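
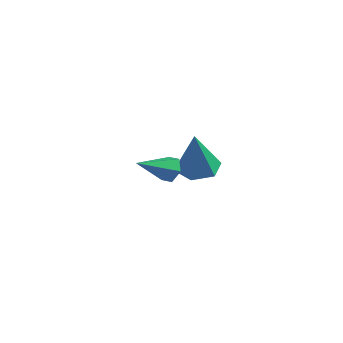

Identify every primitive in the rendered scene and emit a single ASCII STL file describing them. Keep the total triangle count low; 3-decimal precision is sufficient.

solid 
facet normal -0.280 0.332 -0.901
outer loop
vertex -2.244 1.333 -1.691
vertex -3.012 1.28 -1.472
vertex -2.606 1.959 -1.348
endloop
endfacet
facet normal 0.891 0.379 0.248
outer loop
vertex -2.244 1.333 -1.691
vertex -2.606 1.959 -1.348
vertex -2.488 0.66 0.212
endloop
endfacet
facet normal -0.280 0.332 -0.901
outer loop
vertex -2.606 1.959 -1.348
vertex -3.012 1.28 -1.472
vertex -3.374 1.906 -1.129
endloop
endfacet
facet normal 0.126 0.767 0.629
outer loop
vertex -2.606 1.959 -1.348
vertex -3.374 1.906 -1.129
vertex -2.488 0.66 0.212
endloop
endfacet
facet normal -0.279 0.332 -0.901
outer loop
vertex -3.374 1.906 -1.129
vertex -3.012 1.28 -1.472
vertex -3.779 1.227 -1.254
endloop
endfacet
facet normal -0.668 0.271 0.693
outer loop
vertex -3.374 1.906 -1.129
vertex -3.779 1.227 -1.254
vertex -2.488 0.66 0.212
endloop
endfacet
facet normal -0.279 0.332 -0.901
outer loop
vertex -3.779 1.227 -1.254
vertex -3.012 1.28 -1.472
vertex -3.417 0.602 -1.596
endloop
endfacet
facet normal -0.697 -0.610 0.378
outer loop
vertex -3.779 1.227 -1.254
vertex -3.417 0.602 -1.596
vertex -2.488 0.66 0.212
endloop
endfacet
facet normal -0.280 0.332 -0.901
outer loop
vertex -3.417 0.602 -1.596
vertex -3.012 1.28 -1.472
vertex -2.649 0.655 -1.815
endloop
endfacet
facet normal 0.068 -0.998 -0.003
outer loop
vertex -3.417 0.602 -1.596
vertex -2.649 0.655 -1.815
vertex -2.488 0.66 0.212
endloop
endfacet
facet normal -0.280 0.332 -0.901
outer loop
vertex -2.649 0.655 -1.815
vertex -3.012 1.28 -1.472
vertex -2.244 1.333 -1.691
endloop
endfacet
facet normal 0.862 -0.503 -0.067
outer loop
vertex -2.649 0.655 -1.815
vertex -2.244 1.333 -1.691
vertex -2.488 0.66 0.212
endloop
endfacet
facet normal 0.145 0.911 -0.387
outer loop
vertex -0.187 -2.005 0.501
vertex -0.404 -2.169 0.034
vertex -0.718 -1.956 0.418
endloop
endfacet
facet normal -0.147 0.077 0.986
outer loop
vertex -0.187 -2.005 0.501
vertex -0.718 -1.956 0.418
vertex -0.596 -3.371 0.546
endloop
endfacet
facet normal 0.145 0.911 -0.386
outer loop
vertex -0.718 -1.956 0.418
vertex -0.404 -2.169 0.034
vertex -0.935 -2.119 -0.048
endloop
endfacet
facet normal -0.901 -0.038 0.433
outer loop
vertex -0.718 -1.956 0.418
vertex -0.935 -2.119 -0.048
vertex -0.596 -3.371 0.546
endloop
endfacet
facet normal 0.146 0.910 -0.388
outer loop
vertex -0.935 -2.119 -0.048
vertex -0.404 -2.169 0.034
vertex -0.621 -2.333 -0.432
endloop
endfacet
facet normal -0.803 -0.419 -0.424
outer loop
vertex -0.935 -2.119 -0.048
vertex -0.621 -2.333 -0.432
vertex -0.596 -3.371 0.546
endloop
endfacet
facet normal 0.145 0.910 -0.388
outer loop
vertex -0.621 -2.333 -0.432
vertex -0.404 -2.169 0.034
vertex -0.09 -2.382 -0.349
endloop
endfacet
facet normal 0.051 -0.684 -0.728
outer loop
vertex -0.621 -2.333 -0.432
vertex -0.09 -2.382 -0.349
vertex -0.596 -3.371 0.546
endloop
endfacet
facet normal 0.146 0.911 -0.387
outer loop
vertex -0.09 -2.382 -0.349
vertex -0.404 -2.169 0.034
vertex 0.127 -2.219 0.117
endloop
endfacet
facet normal 0.803 -0.569 -0.175
outer loop
vertex -0.09 -2.382 -0.349
vertex 0.127 -2.219 0.117
vertex -0.596 -3.371 0.546
endloop
endfacet
facet normal 0.146 0.910 -0.388
outer loop
vertex 0.127 -2.219 0.117
vertex -0.404 -2.169 0.034
vertex -0.187 -2.005 0.501
endloop
endfacet
facet normal 0.706 -0.189 0.683
outer loop
vertex 0.127 -2.219 0.117
vertex -0.187 -2.005 0.501
vertex -0.596 -3.371 0.546
endloop
endfacet

endsolid


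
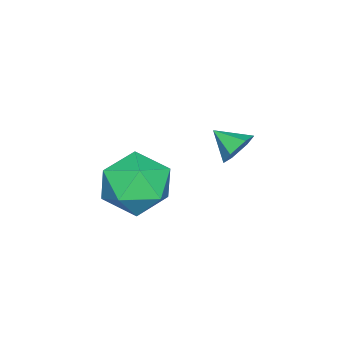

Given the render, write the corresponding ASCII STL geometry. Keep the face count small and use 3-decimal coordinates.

solid 
facet normal 0.093 0.875 -0.474
outer loop
vertex -1.676 0.595 -0.102
vertex -2.144 0.848 0.273
vertex -1.522 0.883 0.46
endloop
endfacet
facet normal 0.797 -0.597 0.088
outer loop
vertex -1.676 0.595 -0.102
vertex -1.522 0.883 0.46
vertex -2.236 -0.028 0.747
endloop
endfacet
facet normal 0.093 0.875 -0.474
outer loop
vertex -1.522 0.883 0.46
vertex -2.144 0.848 0.273
vertex -1.99 1.136 0.835
endloop
endfacet
facet normal 0.555 -0.179 0.813
outer loop
vertex -1.522 0.883 0.46
vertex -1.99 1.136 0.835
vertex -2.236 -0.028 0.747
endloop
endfacet
facet normal 0.093 0.876 -0.474
outer loop
vertex -1.99 1.136 0.835
vertex -2.144 0.848 0.273
vertex -2.611 1.1 0.647
endloop
endfacet
facet normal -0.289 -0.011 0.957
outer loop
vertex -1.99 1.136 0.835
vertex -2.611 1.1 0.647
vertex -2.236 -0.028 0.747
endloop
endfacet
facet normal 0.093 0.876 -0.474
outer loop
vertex -2.611 1.1 0.647
vertex -2.144 0.848 0.273
vertex -2.765 0.812 0.085
endloop
endfacet
facet normal -0.888 -0.262 0.378
outer loop
vertex -2.611 1.1 0.647
vertex -2.765 0.812 0.085
vertex -2.236 -0.028 0.747
endloop
endfacet
facet normal 0.093 0.876 -0.474
outer loop
vertex -2.765 0.812 0.085
vertex -2.144 0.848 0.273
vertex -2.297 0.56 -0.289
endloop
endfacet
facet normal -0.645 -0.680 -0.348
outer loop
vertex -2.765 0.812 0.085
vertex -2.297 0.56 -0.289
vertex -2.236 -0.028 0.747
endloop
endfacet
facet normal 0.093 0.876 -0.474
outer loop
vertex -2.297 0.56 -0.289
vertex -2.144 0.848 0.273
vertex -1.676 0.595 -0.102
endloop
endfacet
facet normal 0.196 -0.848 -0.493
outer loop
vertex -2.297 0.56 -0.289
vertex -1.676 0.595 -0.102
vertex -2.236 -0.028 0.747
endloop
endfacet
facet normal -0.254 0.966 -0.041
outer loop
vertex -3.003 -1.918 -3.398
vertex -3.083 -1.885 -2.14
vertex -1.988 -1.622 -2.71
endloop
endfacet
facet normal 0.169 0.790 -0.589
outer loop
vertex -3.003 -1.918 -3.398
vertex -1.988 -1.622 -2.71
vertex -1.874 -2.389 -3.706
endloop
endfacet
facet normal -0.149 0.266 -0.952
outer loop
vertex -3.003 -1.918 -3.398
vertex -1.874 -2.389 -3.706
vertex -2.898 -3.125 -3.751
endloop
endfacet
facet normal -0.768 0.118 -0.630
outer loop
vertex -3.003 -1.918 -3.398
vertex -2.898 -3.125 -3.751
vertex -3.645 -2.813 -2.783
endloop
endfacet
facet normal -0.832 0.551 -0.067
outer loop
vertex -3.003 -1.918 -3.398
vertex -3.645 -2.813 -2.783
vertex -3.083 -1.885 -2.14
endloop
endfacet
facet normal 0.781 0.535 -0.323
outer loop
vertex -1.874 -2.389 -3.706
vertex -1.988 -1.622 -2.71
vertex -1.255 -2.647 -2.637
endloop
endfacet
facet normal 0.096 0.821 0.563
outer loop
vertex -1.988 -1.622 -2.71
vertex -3.083 -1.885 -2.14
vertex -2.002 -2.335 -1.669
endloop
endfacet
facet normal -0.840 0.147 0.522
outer loop
vertex -3.083 -1.885 -2.14
vertex -3.645 -2.813 -2.783
vertex -3.026 -3.071 -1.714
endloop
endfacet
facet normal -0.736 -0.554 -0.389
outer loop
vertex -3.645 -2.813 -2.783
vertex -2.898 -3.125 -3.751
vertex -2.912 -3.838 -2.71
endloop
endfacet
facet normal 0.266 -0.315 -0.911
outer loop
vertex -2.898 -3.125 -3.751
vertex -1.874 -2.389 -3.706
vertex -1.817 -3.575 -3.28
endloop
endfacet
facet normal 0.768 -0.118 0.630
outer loop
vertex -1.897 -3.542 -2.022
vertex -1.255 -2.647 -2.637
vertex -2.002 -2.335 -1.669
endloop
endfacet
facet normal 0.149 -0.266 0.952
outer loop
vertex -1.897 -3.542 -2.022
vertex -2.002 -2.335 -1.669
vertex -3.026 -3.071 -1.714
endloop
endfacet
facet normal -0.169 -0.790 0.589
outer loop
vertex -1.897 -3.542 -2.022
vertex -3.026 -3.071 -1.714
vertex -2.912 -3.838 -2.71
endloop
endfacet
facet normal 0.254 -0.966 0.041
outer loop
vertex -1.897 -3.542 -2.022
vertex -2.912 -3.838 -2.71
vertex -1.817 -3.575 -3.28
endloop
endfacet
facet normal 0.832 -0.551 0.067
outer loop
vertex -1.897 -3.542 -2.022
vertex -1.817 -3.575 -3.28
vertex -1.255 -2.647 -2.637
endloop
endfacet
facet normal 0.736 0.554 0.389
outer loop
vertex -2.002 -2.335 -1.669
vertex -1.255 -2.647 -2.637
vertex -1.988 -1.622 -2.71
endloop
endfacet
facet normal -0.266 0.315 0.911
outer loop
vertex -3.026 -3.071 -1.714
vertex -2.002 -2.335 -1.669
vertex -3.083 -1.885 -2.14
endloop
endfacet
facet normal -0.781 -0.535 0.323
outer loop
vertex -2.912 -3.838 -2.71
vertex -3.026 -3.071 -1.714
vertex -3.645 -2.813 -2.783
endloop
endfacet
facet normal -0.096 -0.821 -0.563
outer loop
vertex -1.817 -3.575 -3.28
vertex -2.912 -3.838 -2.71
vertex -2.898 -3.125 -3.751
endloop
endfacet
facet normal 0.840 -0.147 -0.522
outer loop
vertex -1.255 -2.647 -2.637
vertex -1.817 -3.575 -3.28
vertex -1.874 -2.389 -3.706
endloop
endfacet

endsolid


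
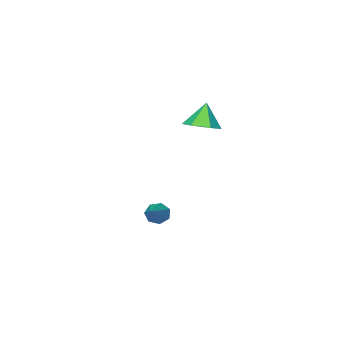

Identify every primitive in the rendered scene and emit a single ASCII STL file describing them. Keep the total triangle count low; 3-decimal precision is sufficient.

solid 
facet normal 0.332 0.155 -0.930
outer loop
vertex 1.705 -0.254 2.505
vertex 1.134 0.34 2.4
vertex 1.884 0.533 2.7
endloop
endfacet
facet normal 0.640 -0.319 0.699
outer loop
vertex 1.705 -0.254 2.505
vertex 1.884 0.533 2.7
vertex 0.706 0.14 3.6
endloop
endfacet
facet normal 0.333 0.154 -0.930
outer loop
vertex 1.884 0.533 2.7
vertex 1.134 0.34 2.4
vertex 1.313 1.127 2.594
endloop
endfacet
facet normal 0.402 0.521 0.753
outer loop
vertex 1.884 0.533 2.7
vertex 1.313 1.127 2.594
vertex 0.706 0.14 3.6
endloop
endfacet
facet normal 0.332 0.154 -0.931
outer loop
vertex 1.313 1.127 2.594
vertex 1.134 0.34 2.4
vertex 0.564 0.933 2.295
endloop
endfacet
facet normal -0.400 0.763 0.507
outer loop
vertex 1.313 1.127 2.594
vertex 0.564 0.933 2.295
vertex 0.706 0.14 3.6
endloop
endfacet
facet normal 0.333 0.155 -0.930
outer loop
vertex 0.564 0.933 2.295
vertex 1.134 0.34 2.4
vertex 0.385 0.146 2.1
endloop
endfacet
facet normal -0.964 0.168 0.207
outer loop
vertex 0.564 0.933 2.295
vertex 0.385 0.146 2.1
vertex 0.706 0.14 3.6
endloop
endfacet
facet normal 0.333 0.155 -0.930
outer loop
vertex 0.385 0.146 2.1
vertex 1.134 0.34 2.4
vertex 0.955 -0.447 2.205
endloop
endfacet
facet normal -0.726 -0.671 0.153
outer loop
vertex 0.385 0.146 2.1
vertex 0.955 -0.447 2.205
vertex 0.706 0.14 3.6
endloop
endfacet
facet normal 0.332 0.155 -0.930
outer loop
vertex 0.955 -0.447 2.205
vertex 1.134 0.34 2.4
vertex 1.705 -0.254 2.505
endloop
endfacet
facet normal 0.076 -0.914 0.398
outer loop
vertex 0.955 -0.447 2.205
vertex 1.705 -0.254 2.505
vertex 0.706 0.14 3.6
endloop
endfacet
facet normal -0.670 -0.579 -0.464
outer loop
vertex 2.704 -1.277 -3.332
vertex 2.312 -1.151 -2.923
vertex 2.417 -0.873 -3.421
endloop
endfacet
facet normal 0.624 0.283 -0.729
outer loop
vertex 2.704 -1.277 -3.332
vertex 2.417 -0.873 -3.421
vertex 3.708 0.051 -1.957
endloop
endfacet
facet normal -0.671 -0.578 -0.464
outer loop
vertex 2.417 -0.873 -3.421
vertex 2.312 -1.151 -2.923
vertex 2.052 -0.679 -3.135
endloop
endfacet
facet normal 0.018 0.838 -0.545
outer loop
vertex 2.417 -0.873 -3.421
vertex 2.052 -0.679 -3.135
vertex 3.708 0.051 -1.957
endloop
endfacet
facet normal -0.671 -0.578 -0.464
outer loop
vertex 2.052 -0.679 -3.135
vertex 2.312 -1.151 -2.923
vertex 1.882 -0.84 -2.689
endloop
endfacet
facet normal -0.477 0.869 0.132
outer loop
vertex 2.052 -0.679 -3.135
vertex 1.882 -0.84 -2.689
vertex 3.708 0.051 -1.957
endloop
endfacet
facet normal -0.671 -0.578 -0.464
outer loop
vertex 1.882 -0.84 -2.689
vertex 2.312 -1.151 -2.923
vertex 2.037 -1.236 -2.42
endloop
endfacet
facet normal -0.491 0.350 0.798
outer loop
vertex 1.882 -0.84 -2.689
vertex 2.037 -1.236 -2.42
vertex 3.708 0.051 -1.957
endloop
endfacet
facet normal -0.670 -0.579 -0.464
outer loop
vertex 2.037 -1.236 -2.42
vertex 2.312 -1.151 -2.923
vertex 2.399 -1.568 -2.529
endloop
endfacet
facet normal -0.012 -0.324 0.946
outer loop
vertex 2.037 -1.236 -2.42
vertex 2.399 -1.568 -2.529
vertex 3.708 0.051 -1.957
endloop
endfacet
facet normal -0.671 -0.578 -0.464
outer loop
vertex 2.399 -1.568 -2.529
vertex 2.312 -1.151 -2.923
vertex 2.696 -1.586 -2.936
endloop
endfacet
facet normal 0.600 -0.650 0.467
outer loop
vertex 2.399 -1.568 -2.529
vertex 2.696 -1.586 -2.936
vertex 3.708 0.051 -1.957
endloop
endfacet
facet normal -0.671 -0.578 -0.465
outer loop
vertex 2.696 -1.586 -2.936
vertex 2.312 -1.151 -2.923
vertex 2.704 -1.277 -3.332
endloop
endfacet
facet normal 0.883 -0.379 -0.278
outer loop
vertex 2.696 -1.586 -2.936
vertex 2.704 -1.277 -3.332
vertex 3.708 0.051 -1.957
endloop
endfacet

endsolid


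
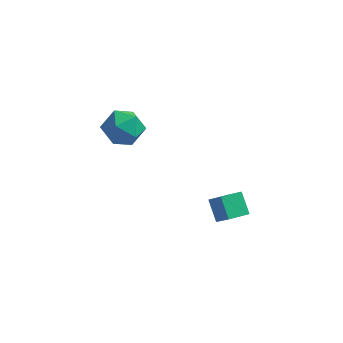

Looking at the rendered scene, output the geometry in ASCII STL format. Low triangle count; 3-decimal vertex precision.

solid 
facet normal -0.450 -0.869 0.205
outer loop
vertex -3.244 -0.31 0.275
vertex -2.342 -0.905 -0.268
vertex -2.279 -0.659 0.914
endloop
endfacet
facet normal -0.602 -0.381 0.702
outer loop
vertex -3.244 -0.31 0.275
vertex -2.279 -0.659 0.914
vertex -2.76 0.436 1.095
endloop
endfacet
facet normal -0.909 0.176 0.377
outer loop
vertex -3.244 -0.31 0.275
vertex -2.76 0.436 1.095
vertex -3.12 0.867 0.024
endloop
endfacet
facet normal -0.947 0.031 -0.321
outer loop
vertex -3.244 -0.31 0.275
vertex -3.12 0.867 0.024
vertex -2.862 0.038 -0.818
endloop
endfacet
facet normal -0.663 -0.615 -0.427
outer loop
vertex -3.244 -0.31 0.275
vertex -2.862 0.038 -0.818
vertex -2.342 -0.905 -0.268
endloop
endfacet
facet normal 0.013 -0.158 0.987
outer loop
vertex -2.76 0.436 1.095
vertex -2.279 -0.659 0.914
vertex -1.558 0.302 1.058
endloop
endfacet
facet normal 0.259 -0.948 0.184
outer loop
vertex -2.279 -0.659 0.914
vertex -2.342 -0.905 -0.268
vertex -1.3 -0.527 0.216
endloop
endfacet
facet normal -0.086 -0.537 -0.839
outer loop
vertex -2.342 -0.905 -0.268
vertex -2.862 0.038 -0.818
vertex -1.66 -0.096 -0.855
endloop
endfacet
facet normal -0.544 0.508 -0.667
outer loop
vertex -2.862 0.038 -0.818
vertex -3.12 0.867 0.024
vertex -2.141 0.999 -0.674
endloop
endfacet
facet normal -0.484 0.743 0.462
outer loop
vertex -3.12 0.867 0.024
vertex -2.76 0.436 1.095
vertex -2.078 1.245 0.508
endloop
endfacet
facet normal 0.947 -0.031 0.321
outer loop
vertex -1.176 0.65 -0.035
vertex -1.558 0.302 1.058
vertex -1.3 -0.527 0.216
endloop
endfacet
facet normal 0.909 -0.176 -0.377
outer loop
vertex -1.176 0.65 -0.035
vertex -1.3 -0.527 0.216
vertex -1.66 -0.096 -0.855
endloop
endfacet
facet normal 0.602 0.381 -0.702
outer loop
vertex -1.176 0.65 -0.035
vertex -1.66 -0.096 -0.855
vertex -2.141 0.999 -0.674
endloop
endfacet
facet normal 0.450 0.869 -0.205
outer loop
vertex -1.176 0.65 -0.035
vertex -2.141 0.999 -0.674
vertex -2.078 1.245 0.508
endloop
endfacet
facet normal 0.663 0.615 0.427
outer loop
vertex -1.176 0.65 -0.035
vertex -2.078 1.245 0.508
vertex -1.558 0.302 1.058
endloop
endfacet
facet normal 0.544 -0.508 0.667
outer loop
vertex -1.3 -0.527 0.216
vertex -1.558 0.302 1.058
vertex -2.279 -0.659 0.914
endloop
endfacet
facet normal 0.484 -0.743 -0.462
outer loop
vertex -1.66 -0.096 -0.855
vertex -1.3 -0.527 0.216
vertex -2.342 -0.905 -0.268
endloop
endfacet
facet normal -0.013 0.158 -0.987
outer loop
vertex -2.141 0.999 -0.674
vertex -1.66 -0.096 -0.855
vertex -2.862 0.038 -0.818
endloop
endfacet
facet normal -0.259 0.948 -0.184
outer loop
vertex -2.078 1.245 0.508
vertex -2.141 0.999 -0.674
vertex -3.12 0.867 0.024
endloop
endfacet
facet normal 0.086 0.537 0.839
outer loop
vertex -1.558 0.302 1.058
vertex -2.078 1.245 0.508
vertex -2.76 0.436 1.095
endloop
endfacet
facet normal -0.481 0.537 0.693
outer loop
vertex 3.56 -1.966 -1.732
vertex 4.32 -1.066 -1.902
vertex 2.785 -1.484 -2.644
endloop
endfacet
facet normal -0.639 -0.756 0.143
outer loop
vertex 3.42 -2.194 -3.558
vertex 3.56 -1.966 -1.732
vertex 2.785 -1.484 -2.644
endloop
endfacet
facet normal -0.481 0.537 0.693
outer loop
vertex 2.785 -1.484 -2.644
vertex 4.32 -1.066 -1.902
vertex 3.545 -0.584 -2.814
endloop
endfacet
facet normal -0.600 0.373 -0.707
outer loop
vertex 3.545 -0.584 -2.814
vertex 3.42 -2.194 -3.558
vertex 2.785 -1.484 -2.644
endloop
endfacet
facet normal 0.600 -0.373 0.707
outer loop
vertex 3.56 -1.966 -1.732
vertex 4.955 -1.776 -2.816
vertex 4.32 -1.066 -1.902
endloop
endfacet
facet normal -0.639 -0.756 0.143
outer loop
vertex 4.195 -2.676 -2.646
vertex 3.56 -1.966 -1.732
vertex 3.42 -2.194 -3.558
endloop
endfacet
facet normal 0.600 -0.373 0.707
outer loop
vertex 4.195 -2.676 -2.646
vertex 4.955 -1.776 -2.816
vertex 3.56 -1.966 -1.732
endloop
endfacet
facet normal 0.639 0.756 -0.143
outer loop
vertex 4.32 -1.066 -1.902
vertex 4.955 -1.776 -2.816
vertex 3.545 -0.584 -2.814
endloop
endfacet
facet normal -0.600 0.373 -0.707
outer loop
vertex 4.18 -1.294 -3.728
vertex 3.42 -2.194 -3.558
vertex 3.545 -0.584 -2.814
endloop
endfacet
facet normal 0.639 0.756 -0.143
outer loop
vertex 3.545 -0.584 -2.814
vertex 4.955 -1.776 -2.816
vertex 4.18 -1.294 -3.728
endloop
endfacet
facet normal 0.481 -0.537 -0.693
outer loop
vertex 4.18 -1.294 -3.728
vertex 4.195 -2.676 -2.646
vertex 3.42 -2.194 -3.558
endloop
endfacet
facet normal 0.481 -0.537 -0.693
outer loop
vertex 4.955 -1.776 -2.816
vertex 4.195 -2.676 -2.646
vertex 4.18 -1.294 -3.728
endloop
endfacet

endsolid


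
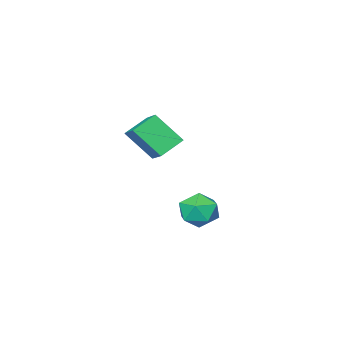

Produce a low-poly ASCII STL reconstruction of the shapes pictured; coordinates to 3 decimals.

solid 
facet normal -0.844 0.512 0.160
outer loop
vertex 0.667 3.472 -1.87
vertex 0.415 2.819 -1.113
vertex 0.967 3.664 -0.903
endloop
endfacet
facet normal -0.329 0.941 -0.085
outer loop
vertex 0.667 3.472 -1.87
vertex 0.967 3.664 -0.903
vertex 1.618 3.821 -1.685
endloop
endfacet
facet normal -0.113 0.688 -0.717
outer loop
vertex 0.667 3.472 -1.87
vertex 1.618 3.821 -1.685
vertex 1.469 3.074 -2.379
endloop
endfacet
facet normal -0.496 0.103 -0.862
outer loop
vertex 0.667 3.472 -1.87
vertex 1.469 3.074 -2.379
vertex 0.725 2.455 -2.025
endloop
endfacet
facet normal -0.947 -0.005 -0.320
outer loop
vertex 0.667 3.472 -1.87
vertex 0.725 2.455 -2.025
vertex 0.415 2.819 -1.113
endloop
endfacet
facet normal 0.222 0.903 0.367
outer loop
vertex 1.618 3.821 -1.685
vertex 0.967 3.664 -0.903
vertex 1.955 3.385 -0.815
endloop
endfacet
facet normal -0.611 0.210 0.763
outer loop
vertex 0.967 3.664 -0.903
vertex 0.415 2.819 -1.113
vertex 1.211 2.766 -0.461
endloop
endfacet
facet normal -0.778 -0.628 -0.014
outer loop
vertex 0.415 2.819 -1.113
vertex 0.725 2.455 -2.025
vertex 1.062 2.019 -1.155
endloop
endfacet
facet normal -0.048 -0.452 -0.891
outer loop
vertex 0.725 2.455 -2.025
vertex 1.469 3.074 -2.379
vertex 1.713 2.176 -1.937
endloop
endfacet
facet normal 0.570 0.495 -0.656
outer loop
vertex 1.469 3.074 -2.379
vertex 1.618 3.821 -1.685
vertex 2.265 3.021 -1.727
endloop
endfacet
facet normal 0.496 -0.103 0.862
outer loop
vertex 2.013 2.368 -0.97
vertex 1.955 3.385 -0.815
vertex 1.211 2.766 -0.461
endloop
endfacet
facet normal 0.113 -0.688 0.717
outer loop
vertex 2.013 2.368 -0.97
vertex 1.211 2.766 -0.461
vertex 1.062 2.019 -1.155
endloop
endfacet
facet normal 0.329 -0.941 0.085
outer loop
vertex 2.013 2.368 -0.97
vertex 1.062 2.019 -1.155
vertex 1.713 2.176 -1.937
endloop
endfacet
facet normal 0.844 -0.512 -0.160
outer loop
vertex 2.013 2.368 -0.97
vertex 1.713 2.176 -1.937
vertex 2.265 3.021 -1.727
endloop
endfacet
facet normal 0.947 0.005 0.320
outer loop
vertex 2.013 2.368 -0.97
vertex 2.265 3.021 -1.727
vertex 1.955 3.385 -0.815
endloop
endfacet
facet normal 0.048 0.452 0.891
outer loop
vertex 1.211 2.766 -0.461
vertex 1.955 3.385 -0.815
vertex 0.967 3.664 -0.903
endloop
endfacet
facet normal -0.570 -0.495 0.656
outer loop
vertex 1.062 2.019 -1.155
vertex 1.211 2.766 -0.461
vertex 0.415 2.819 -1.113
endloop
endfacet
facet normal -0.222 -0.903 -0.367
outer loop
vertex 1.713 2.176 -1.937
vertex 1.062 2.019 -1.155
vertex 0.725 2.455 -2.025
endloop
endfacet
facet normal 0.611 -0.210 -0.763
outer loop
vertex 2.265 3.021 -1.727
vertex 1.713 2.176 -1.937
vertex 1.469 3.074 -2.379
endloop
endfacet
facet normal 0.778 0.628 0.014
outer loop
vertex 1.955 3.385 -0.815
vertex 2.265 3.021 -1.727
vertex 1.618 3.821 -1.685
endloop
endfacet
facet normal -0.864 0.078 0.498
outer loop
vertex -1.023 -3.562 1.584
vertex -0.496 -2.292 2.301
vertex -1.759 -2.436 0.131
endloop
endfacet
facet normal -0.341 -0.819 -0.462
outer loop
vertex -0.524 -2.548 -0.581
vertex -1.023 -3.562 1.584
vertex -1.759 -2.436 0.131
endloop
endfacet
facet normal -0.864 0.078 0.498
outer loop
vertex -1.759 -2.436 0.131
vertex -0.496 -2.292 2.301
vertex -1.232 -1.167 0.847
endloop
endfacet
facet normal -0.372 0.568 -0.734
outer loop
vertex -1.232 -1.167 0.847
vertex -0.524 -2.548 -0.581
vertex -1.759 -2.436 0.131
endloop
endfacet
facet normal 0.372 -0.569 0.734
outer loop
vertex -1.023 -3.562 1.584
vertex 0.739 -2.404 1.589
vertex -0.496 -2.292 2.301
endloop
endfacet
facet normal -0.340 -0.819 -0.462
outer loop
vertex 0.212 -3.673 0.873
vertex -1.023 -3.562 1.584
vertex -0.524 -2.548 -0.581
endloop
endfacet
facet normal 0.372 -0.568 0.734
outer loop
vertex 0.212 -3.673 0.873
vertex 0.739 -2.404 1.589
vertex -1.023 -3.562 1.584
endloop
endfacet
facet normal 0.340 0.819 0.462
outer loop
vertex -0.496 -2.292 2.301
vertex 0.739 -2.404 1.589
vertex -1.232 -1.167 0.847
endloop
endfacet
facet normal -0.371 0.569 -0.734
outer loop
vertex 0.003 -1.278 0.136
vertex -0.524 -2.548 -0.581
vertex -1.232 -1.167 0.847
endloop
endfacet
facet normal 0.340 0.819 0.462
outer loop
vertex -1.232 -1.167 0.847
vertex 0.739 -2.404 1.589
vertex 0.003 -1.278 0.136
endloop
endfacet
facet normal 0.864 -0.078 -0.497
outer loop
vertex 0.003 -1.278 0.136
vertex 0.212 -3.673 0.873
vertex -0.524 -2.548 -0.581
endloop
endfacet
facet normal 0.864 -0.078 -0.498
outer loop
vertex 0.739 -2.404 1.589
vertex 0.212 -3.673 0.873
vertex 0.003 -1.278 0.136
endloop
endfacet

endsolid


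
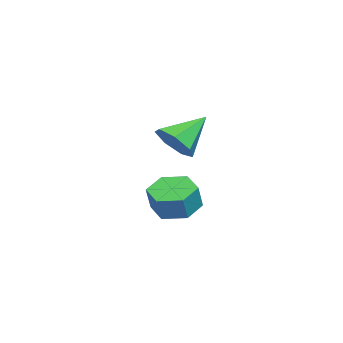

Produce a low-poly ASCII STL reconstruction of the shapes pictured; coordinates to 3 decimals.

solid 
facet normal 0.621 -0.516 -0.590
outer loop
vertex -0.554 2.782 -1.21
vertex -1.27 2.541 -1.753
vertex -0.715 3.285 -1.82
endloop
endfacet
facet normal 0.413 0.753 0.512
outer loop
vertex -0.554 2.782 -1.21
vertex -0.715 3.285 -1.82
vertex -2.35 3.439 -0.727
endloop
endfacet
facet normal 0.621 -0.516 -0.590
outer loop
vertex -0.715 3.285 -1.82
vertex -1.27 2.541 -1.753
vertex -1.294 3.228 -2.379
endloop
endfacet
facet normal 0.015 0.993 -0.117
outer loop
vertex -0.715 3.285 -1.82
vertex -1.294 3.228 -2.379
vertex -2.35 3.439 -0.727
endloop
endfacet
facet normal 0.622 -0.515 -0.589
outer loop
vertex -1.294 3.228 -2.379
vertex -1.27 2.541 -1.753
vertex -1.854 2.654 -2.468
endloop
endfacet
facet normal -0.597 0.654 -0.465
outer loop
vertex -1.294 3.228 -2.379
vertex -1.854 2.654 -2.468
vertex -2.35 3.439 -0.727
endloop
endfacet
facet normal 0.622 -0.516 -0.589
outer loop
vertex -1.854 2.654 -2.468
vertex -1.27 2.541 -1.753
vertex -1.974 1.995 -2.018
endloop
endfacet
facet normal -0.963 -0.009 -0.270
outer loop
vertex -1.854 2.654 -2.468
vertex -1.974 1.995 -2.018
vertex -2.35 3.439 -0.727
endloop
endfacet
facet normal 0.622 -0.515 -0.590
outer loop
vertex -1.974 1.995 -2.018
vertex -1.27 2.541 -1.753
vertex -1.564 1.747 -1.369
endloop
endfacet
facet normal -0.807 -0.496 0.320
outer loop
vertex -1.974 1.995 -2.018
vertex -1.564 1.747 -1.369
vertex -2.35 3.439 -0.727
endloop
endfacet
facet normal 0.622 -0.515 -0.590
outer loop
vertex -1.564 1.747 -1.369
vertex -1.27 2.541 -1.753
vertex -0.932 2.097 -1.009
endloop
endfacet
facet normal -0.247 -0.442 0.863
outer loop
vertex -1.564 1.747 -1.369
vertex -0.932 2.097 -1.009
vertex -2.35 3.439 -0.727
endloop
endfacet
facet normal 0.621 -0.516 -0.590
outer loop
vertex -0.932 2.097 -1.009
vertex -1.27 2.541 -1.753
vertex -0.554 2.782 -1.21
endloop
endfacet
facet normal 0.297 0.114 0.948
outer loop
vertex -0.932 2.097 -1.009
vertex -0.554 2.782 -1.21
vertex -2.35 3.439 -0.727
endloop
endfacet
facet normal -0.388 0.048 -0.920
outer loop
vertex 3.041 3.349 -3.751
vertex 2.28 3.664 -3.414
vertex 2.926 4.226 -3.657
endloop
endfacet
facet normal 0.912 0.160 -0.377
outer loop
vertex 3.041 3.349 -3.751
vertex 2.926 4.226 -3.657
vertex 3.441 3.3 -2.803
endloop
endfacet
facet normal 0.912 0.160 -0.377
outer loop
vertex 3.441 3.3 -2.803
vertex 2.926 4.226 -3.657
vertex 3.326 4.178 -2.709
endloop
endfacet
facet normal 0.388 -0.048 0.921
outer loop
vertex 3.441 3.3 -2.803
vertex 3.326 4.178 -2.709
vertex 2.68 3.616 -2.466
endloop
endfacet
facet normal -0.387 0.047 -0.921
outer loop
vertex 2.926 4.226 -3.657
vertex 2.28 3.664 -3.414
vertex 2.165 4.542 -3.321
endloop
endfacet
facet normal 0.344 0.934 -0.098
outer loop
vertex 2.926 4.226 -3.657
vertex 2.165 4.542 -3.321
vertex 3.326 4.178 -2.709
endloop
endfacet
facet normal 0.344 0.934 -0.096
outer loop
vertex 3.326 4.178 -2.709
vertex 2.165 4.542 -3.321
vertex 2.564 4.493 -2.372
endloop
endfacet
facet normal 0.388 -0.047 0.921
outer loop
vertex 3.326 4.178 -2.709
vertex 2.564 4.493 -2.372
vertex 2.68 3.616 -2.466
endloop
endfacet
facet normal -0.388 0.047 -0.920
outer loop
vertex 2.165 4.542 -3.321
vertex 2.28 3.664 -3.414
vertex 1.519 3.98 -3.077
endloop
endfacet
facet normal -0.568 0.774 0.279
outer loop
vertex 2.165 4.542 -3.321
vertex 1.519 3.98 -3.077
vertex 2.564 4.493 -2.372
endloop
endfacet
facet normal -0.569 0.774 0.280
outer loop
vertex 2.564 4.493 -2.372
vertex 1.519 3.98 -3.077
vertex 1.919 3.931 -2.129
endloop
endfacet
facet normal 0.388 -0.047 0.920
outer loop
vertex 2.564 4.493 -2.372
vertex 1.919 3.931 -2.129
vertex 2.68 3.616 -2.466
endloop
endfacet
facet normal -0.388 0.048 -0.921
outer loop
vertex 1.519 3.98 -3.077
vertex 2.28 3.664 -3.414
vertex 1.634 3.102 -3.171
endloop
endfacet
facet normal -0.912 -0.160 0.377
outer loop
vertex 1.519 3.98 -3.077
vertex 1.634 3.102 -3.171
vertex 1.919 3.931 -2.129
endloop
endfacet
facet normal -0.912 -0.160 0.377
outer loop
vertex 1.919 3.931 -2.129
vertex 1.634 3.102 -3.171
vertex 2.034 3.054 -2.223
endloop
endfacet
facet normal 0.388 -0.048 0.920
outer loop
vertex 1.919 3.931 -2.129
vertex 2.034 3.054 -2.223
vertex 2.68 3.616 -2.466
endloop
endfacet
facet normal -0.388 0.047 -0.921
outer loop
vertex 1.634 3.102 -3.171
vertex 2.28 3.664 -3.414
vertex 2.396 2.787 -3.508
endloop
endfacet
facet normal -0.343 -0.934 0.097
outer loop
vertex 1.634 3.102 -3.171
vertex 2.396 2.787 -3.508
vertex 2.034 3.054 -2.223
endloop
endfacet
facet normal -0.345 -0.934 0.097
outer loop
vertex 2.034 3.054 -2.223
vertex 2.396 2.787 -3.508
vertex 2.795 2.738 -2.559
endloop
endfacet
facet normal 0.387 -0.047 0.921
outer loop
vertex 2.034 3.054 -2.223
vertex 2.795 2.738 -2.559
vertex 2.68 3.616 -2.466
endloop
endfacet
facet normal -0.388 0.047 -0.920
outer loop
vertex 2.396 2.787 -3.508
vertex 2.28 3.664 -3.414
vertex 3.041 3.349 -3.751
endloop
endfacet
facet normal 0.569 -0.774 -0.279
outer loop
vertex 2.396 2.787 -3.508
vertex 3.041 3.349 -3.751
vertex 2.795 2.738 -2.559
endloop
endfacet
facet normal 0.568 -0.774 -0.280
outer loop
vertex 2.795 2.738 -2.559
vertex 3.041 3.349 -3.751
vertex 3.441 3.3 -2.803
endloop
endfacet
facet normal 0.388 -0.047 0.920
outer loop
vertex 2.795 2.738 -2.559
vertex 3.441 3.3 -2.803
vertex 2.68 3.616 -2.466
endloop
endfacet

endsolid


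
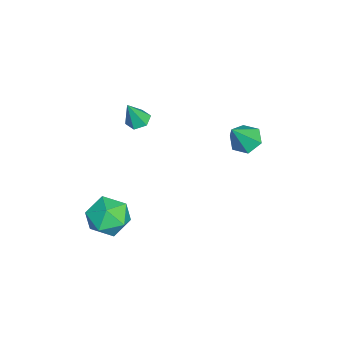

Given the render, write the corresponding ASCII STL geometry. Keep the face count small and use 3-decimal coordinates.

solid 
facet normal 0.043 0.985 0.169
outer loop
vertex 2.418 -2.794 -1.089
vertex 2.398 -2.999 0.113
vertex 3.463 -2.944 -0.478
endloop
endfacet
facet normal 0.375 0.816 -0.440
outer loop
vertex 2.418 -2.794 -1.089
vertex 3.463 -2.944 -0.478
vertex 3.315 -3.466 -1.571
endloop
endfacet
facet normal -0.098 0.491 -0.866
outer loop
vertex 2.418 -2.794 -1.089
vertex 3.315 -3.466 -1.571
vertex 2.158 -3.843 -1.654
endloop
endfacet
facet normal -0.720 0.459 -0.520
outer loop
vertex 2.418 -2.794 -1.089
vertex 2.158 -3.843 -1.654
vertex 1.591 -3.554 -0.614
endloop
endfacet
facet normal -0.634 0.764 0.120
outer loop
vertex 2.418 -2.794 -1.089
vertex 1.591 -3.554 -0.614
vertex 2.398 -2.999 0.113
endloop
endfacet
facet normal 0.892 0.349 -0.287
outer loop
vertex 3.315 -3.466 -1.571
vertex 3.463 -2.944 -0.478
vertex 3.849 -4.086 -0.666
endloop
endfacet
facet normal 0.355 0.622 0.698
outer loop
vertex 3.463 -2.944 -0.478
vertex 2.398 -2.999 0.113
vertex 3.282 -3.797 0.374
endloop
endfacet
facet normal -0.740 0.266 0.618
outer loop
vertex 2.398 -2.999 0.113
vertex 1.591 -3.554 -0.614
vertex 2.125 -4.174 0.291
endloop
endfacet
facet normal -0.880 -0.229 -0.416
outer loop
vertex 1.591 -3.554 -0.614
vertex 2.158 -3.843 -1.654
vertex 1.977 -4.696 -0.802
endloop
endfacet
facet normal 0.128 -0.178 -0.976
outer loop
vertex 2.158 -3.843 -1.654
vertex 3.315 -3.466 -1.571
vertex 3.042 -4.641 -1.393
endloop
endfacet
facet normal 0.720 -0.459 0.520
outer loop
vertex 3.022 -4.846 -0.191
vertex 3.849 -4.086 -0.666
vertex 3.282 -3.797 0.374
endloop
endfacet
facet normal 0.098 -0.491 0.866
outer loop
vertex 3.022 -4.846 -0.191
vertex 3.282 -3.797 0.374
vertex 2.125 -4.174 0.291
endloop
endfacet
facet normal -0.375 -0.816 0.440
outer loop
vertex 3.022 -4.846 -0.191
vertex 2.125 -4.174 0.291
vertex 1.977 -4.696 -0.802
endloop
endfacet
facet normal -0.043 -0.985 -0.169
outer loop
vertex 3.022 -4.846 -0.191
vertex 1.977 -4.696 -0.802
vertex 3.042 -4.641 -1.393
endloop
endfacet
facet normal 0.634 -0.764 -0.120
outer loop
vertex 3.022 -4.846 -0.191
vertex 3.042 -4.641 -1.393
vertex 3.849 -4.086 -0.666
endloop
endfacet
facet normal 0.880 0.229 0.416
outer loop
vertex 3.282 -3.797 0.374
vertex 3.849 -4.086 -0.666
vertex 3.463 -2.944 -0.478
endloop
endfacet
facet normal -0.128 0.178 0.976
outer loop
vertex 2.125 -4.174 0.291
vertex 3.282 -3.797 0.374
vertex 2.398 -2.999 0.113
endloop
endfacet
facet normal -0.892 -0.349 0.287
outer loop
vertex 1.977 -4.696 -0.802
vertex 2.125 -4.174 0.291
vertex 1.591 -3.554 -0.614
endloop
endfacet
facet normal -0.355 -0.622 -0.698
outer loop
vertex 3.042 -4.641 -1.393
vertex 1.977 -4.696 -0.802
vertex 2.158 -3.843 -1.654
endloop
endfacet
facet normal 0.740 -0.266 -0.618
outer loop
vertex 3.849 -4.086 -0.666
vertex 3.042 -4.641 -1.393
vertex 3.315 -3.466 -1.571
endloop
endfacet
facet normal -0.265 0.293 -0.919
outer loop
vertex -1.786 -2.587 2.334
vertex -2.248 -3.072 2.313
vertex -2.408 -2.467 2.552
endloop
endfacet
facet normal 0.336 0.779 0.530
outer loop
vertex -1.786 -2.587 2.334
vertex -2.408 -2.467 2.552
vertex -1.832 -3.528 3.747
endloop
endfacet
facet normal -0.267 0.292 -0.918
outer loop
vertex -2.408 -2.467 2.552
vertex -2.248 -3.072 2.313
vertex -2.87 -2.953 2.532
endloop
endfacet
facet normal -0.539 0.484 0.689
outer loop
vertex -2.408 -2.467 2.552
vertex -2.87 -2.953 2.532
vertex -1.832 -3.528 3.747
endloop
endfacet
facet normal -0.268 0.292 -0.918
outer loop
vertex -2.87 -2.953 2.532
vertex -2.248 -3.072 2.313
vertex -2.709 -3.558 2.293
endloop
endfacet
facet normal -0.782 -0.398 0.480
outer loop
vertex -2.87 -2.953 2.532
vertex -2.709 -3.558 2.293
vertex -1.832 -3.528 3.747
endloop
endfacet
facet normal -0.266 0.291 -0.919
outer loop
vertex -2.709 -3.558 2.293
vertex -2.248 -3.072 2.313
vertex -2.087 -3.677 2.075
endloop
endfacet
facet normal -0.149 -0.983 0.110
outer loop
vertex -2.709 -3.558 2.293
vertex -2.087 -3.677 2.075
vertex -1.832 -3.528 3.747
endloop
endfacet
facet normal -0.266 0.291 -0.919
outer loop
vertex -2.087 -3.677 2.075
vertex -2.248 -3.072 2.313
vertex -1.625 -3.192 2.095
endloop
endfacet
facet normal 0.724 -0.688 -0.049
outer loop
vertex -2.087 -3.677 2.075
vertex -1.625 -3.192 2.095
vertex -1.832 -3.528 3.747
endloop
endfacet
facet normal -0.265 0.292 -0.919
outer loop
vertex -1.625 -3.192 2.095
vertex -2.248 -3.072 2.313
vertex -1.786 -2.587 2.334
endloop
endfacet
facet normal 0.968 0.194 0.161
outer loop
vertex -1.625 -3.192 2.095
vertex -1.786 -2.587 2.334
vertex -1.832 -3.528 3.747
endloop
endfacet
facet normal -0.493 0.333 -0.804
outer loop
vertex -0.091 1.706 2.472
vertex -0.488 2.293 2.959
vertex 0.26 2.484 2.579
endloop
endfacet
facet normal 0.898 -0.373 -0.234
outer loop
vertex -0.091 1.706 2.472
vertex 0.26 2.484 2.579
vertex 0.408 1.687 4.421
endloop
endfacet
facet normal -0.493 0.332 -0.804
outer loop
vertex 0.26 2.484 2.579
vertex -0.488 2.293 2.959
vertex -0.138 3.071 3.066
endloop
endfacet
facet normal 0.869 0.476 0.136
outer loop
vertex 0.26 2.484 2.579
vertex -0.138 3.071 3.066
vertex 0.408 1.687 4.421
endloop
endfacet
facet normal -0.493 0.333 -0.804
outer loop
vertex -0.138 3.071 3.066
vertex -0.488 2.293 2.959
vertex -0.885 2.881 3.446
endloop
endfacet
facet normal 0.159 0.722 0.673
outer loop
vertex -0.138 3.071 3.066
vertex -0.885 2.881 3.446
vertex 0.408 1.687 4.421
endloop
endfacet
facet normal -0.492 0.334 -0.804
outer loop
vertex -0.885 2.881 3.446
vertex -0.488 2.293 2.959
vertex -1.236 2.103 3.338
endloop
endfacet
facet normal -0.525 0.120 0.843
outer loop
vertex -0.885 2.881 3.446
vertex -1.236 2.103 3.338
vertex 0.408 1.687 4.421
endloop
endfacet
facet normal -0.492 0.334 -0.804
outer loop
vertex -1.236 2.103 3.338
vertex -0.488 2.293 2.959
vertex -0.839 1.516 2.851
endloop
endfacet
facet normal -0.496 -0.728 0.473
outer loop
vertex -1.236 2.103 3.338
vertex -0.839 1.516 2.851
vertex 0.408 1.687 4.421
endloop
endfacet
facet normal -0.492 0.334 -0.804
outer loop
vertex -0.839 1.516 2.851
vertex -0.488 2.293 2.959
vertex -0.091 1.706 2.472
endloop
endfacet
facet normal 0.215 -0.975 -0.065
outer loop
vertex -0.839 1.516 2.851
vertex -0.091 1.706 2.472
vertex 0.408 1.687 4.421
endloop
endfacet

endsolid


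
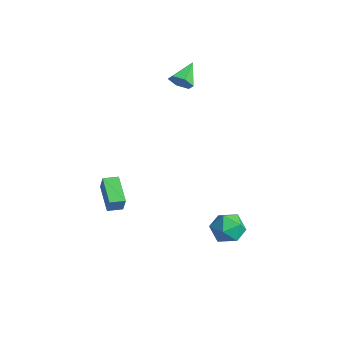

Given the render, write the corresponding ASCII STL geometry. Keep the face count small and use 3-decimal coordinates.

solid 
facet normal 0.417 -0.785 -0.458
outer loop
vertex -2.273 2.379 2.447
vertex -2.757 2.431 1.917
vertex -2.134 2.789 1.871
endloop
endfacet
facet normal 0.660 0.528 0.535
outer loop
vertex -2.273 2.379 2.447
vertex -2.134 2.789 1.871
vertex -3.383 3.609 2.603
endloop
endfacet
facet normal 0.417 -0.785 -0.458
outer loop
vertex -2.134 2.789 1.871
vertex -2.757 2.431 1.917
vertex -2.618 2.841 1.341
endloop
endfacet
facet normal 0.404 0.869 -0.284
outer loop
vertex -2.134 2.789 1.871
vertex -2.618 2.841 1.341
vertex -3.383 3.609 2.603
endloop
endfacet
facet normal 0.418 -0.785 -0.458
outer loop
vertex -2.618 2.841 1.341
vertex -2.757 2.431 1.917
vertex -3.241 2.483 1.386
endloop
endfacet
facet normal -0.416 0.643 -0.643
outer loop
vertex -2.618 2.841 1.341
vertex -3.241 2.483 1.386
vertex -3.383 3.609 2.603
endloop
endfacet
facet normal 0.417 -0.786 -0.457
outer loop
vertex -3.241 2.483 1.386
vertex -2.757 2.431 1.917
vertex -3.38 2.074 1.962
endloop
endfacet
facet normal -0.980 0.075 -0.183
outer loop
vertex -3.241 2.483 1.386
vertex -3.38 2.074 1.962
vertex -3.383 3.609 2.603
endloop
endfacet
facet normal 0.417 -0.785 -0.458
outer loop
vertex -3.38 2.074 1.962
vertex -2.757 2.431 1.917
vertex -2.896 2.022 2.492
endloop
endfacet
facet normal -0.725 -0.267 0.635
outer loop
vertex -3.38 2.074 1.962
vertex -2.896 2.022 2.492
vertex -3.383 3.609 2.603
endloop
endfacet
facet normal 0.417 -0.785 -0.458
outer loop
vertex -2.896 2.022 2.492
vertex -2.757 2.431 1.917
vertex -2.273 2.379 2.447
endloop
endfacet
facet normal 0.095 -0.040 0.995
outer loop
vertex -2.896 2.022 2.492
vertex -2.273 2.379 2.447
vertex -3.383 3.609 2.603
endloop
endfacet
facet normal -0.729 0.660 0.182
outer loop
vertex 3.454 1.313 -4.408
vertex 3.088 0.717 -3.71
vertex 3.764 1.398 -3.474
endloop
endfacet
facet normal -0.138 0.989 -0.044
outer loop
vertex 3.454 1.313 -4.408
vertex 3.764 1.398 -3.474
vertex 4.413 1.455 -4.217
endloop
endfacet
facet normal 0.029 0.727 -0.686
outer loop
vertex 3.454 1.313 -4.408
vertex 4.413 1.455 -4.217
vertex 4.139 0.809 -4.913
endloop
endfacet
facet normal -0.459 0.235 -0.857
outer loop
vertex 3.454 1.313 -4.408
vertex 4.139 0.809 -4.913
vertex 3.32 0.353 -4.6
endloop
endfacet
facet normal -0.927 0.194 -0.321
outer loop
vertex 3.454 1.313 -4.408
vertex 3.32 0.353 -4.6
vertex 3.088 0.717 -3.71
endloop
endfacet
facet normal 0.391 0.826 0.405
outer loop
vertex 4.413 1.455 -4.217
vertex 3.764 1.398 -3.474
vertex 4.64 0.947 -3.4
endloop
endfacet
facet normal -0.565 0.294 0.771
outer loop
vertex 3.764 1.398 -3.474
vertex 3.088 0.717 -3.71
vertex 3.821 0.491 -3.087
endloop
endfacet
facet normal -0.886 -0.463 -0.042
outer loop
vertex 3.088 0.717 -3.71
vertex 3.32 0.353 -4.6
vertex 3.547 -0.155 -3.783
endloop
endfacet
facet normal -0.127 -0.396 -0.909
outer loop
vertex 3.32 0.353 -4.6
vertex 4.139 0.809 -4.913
vertex 4.196 -0.098 -4.526
endloop
endfacet
facet normal 0.662 0.401 -0.633
outer loop
vertex 4.139 0.809 -4.913
vertex 4.413 1.455 -4.217
vertex 4.872 0.583 -4.29
endloop
endfacet
facet normal 0.459 -0.235 0.857
outer loop
vertex 4.506 -0.013 -3.592
vertex 4.64 0.947 -3.4
vertex 3.821 0.491 -3.087
endloop
endfacet
facet normal -0.029 -0.727 0.686
outer loop
vertex 4.506 -0.013 -3.592
vertex 3.821 0.491 -3.087
vertex 3.547 -0.155 -3.783
endloop
endfacet
facet normal 0.138 -0.989 0.044
outer loop
vertex 4.506 -0.013 -3.592
vertex 3.547 -0.155 -3.783
vertex 4.196 -0.098 -4.526
endloop
endfacet
facet normal 0.729 -0.660 -0.182
outer loop
vertex 4.506 -0.013 -3.592
vertex 4.196 -0.098 -4.526
vertex 4.872 0.583 -4.29
endloop
endfacet
facet normal 0.927 -0.194 0.321
outer loop
vertex 4.506 -0.013 -3.592
vertex 4.872 0.583 -4.29
vertex 4.64 0.947 -3.4
endloop
endfacet
facet normal 0.127 0.396 0.909
outer loop
vertex 3.821 0.491 -3.087
vertex 4.64 0.947 -3.4
vertex 3.764 1.398 -3.474
endloop
endfacet
facet normal -0.662 -0.401 0.633
outer loop
vertex 3.547 -0.155 -3.783
vertex 3.821 0.491 -3.087
vertex 3.088 0.717 -3.71
endloop
endfacet
facet normal -0.391 -0.826 -0.405
outer loop
vertex 4.196 -0.098 -4.526
vertex 3.547 -0.155 -3.783
vertex 3.32 0.353 -4.6
endloop
endfacet
facet normal 0.565 -0.294 -0.771
outer loop
vertex 4.872 0.583 -4.29
vertex 4.196 -0.098 -4.526
vertex 4.139 0.809 -4.913
endloop
endfacet
facet normal 0.886 0.463 0.042
outer loop
vertex 4.64 0.947 -3.4
vertex 4.872 0.583 -4.29
vertex 4.413 1.455 -4.217
endloop
endfacet
facet normal -0.883 0.322 0.341
outer loop
vertex -0.83 -3.486 -1.597
vertex -0.573 -2.72 -1.654
vertex -1.162 -3.442 -2.497
endloop
endfacet
facet normal -0.318 -0.946 0.071
outer loop
vertex 0.313 -3.98 -3.066
vertex -0.83 -3.486 -1.597
vertex -1.162 -3.442 -2.497
endloop
endfacet
facet normal -0.883 0.323 0.341
outer loop
vertex -1.162 -3.442 -2.497
vertex -0.573 -2.72 -1.654
vertex -0.904 -2.676 -2.554
endloop
endfacet
facet normal -0.345 0.046 -0.938
outer loop
vertex -0.904 -2.676 -2.554
vertex 0.313 -3.98 -3.066
vertex -1.162 -3.442 -2.497
endloop
endfacet
facet normal 0.345 -0.046 0.938
outer loop
vertex -0.83 -3.486 -1.597
vertex 0.902 -3.258 -2.223
vertex -0.573 -2.72 -1.654
endloop
endfacet
facet normal -0.318 -0.946 0.071
outer loop
vertex 0.644 -4.024 -2.166
vertex -0.83 -3.486 -1.597
vertex 0.313 -3.98 -3.066
endloop
endfacet
facet normal 0.345 -0.046 0.937
outer loop
vertex 0.644 -4.024 -2.166
vertex 0.902 -3.258 -2.223
vertex -0.83 -3.486 -1.597
endloop
endfacet
facet normal 0.318 0.946 -0.071
outer loop
vertex -0.573 -2.72 -1.654
vertex 0.902 -3.258 -2.223
vertex -0.904 -2.676 -2.554
endloop
endfacet
facet normal -0.345 0.046 -0.937
outer loop
vertex 0.57 -3.214 -3.123
vertex 0.313 -3.98 -3.066
vertex -0.904 -2.676 -2.554
endloop
endfacet
facet normal 0.318 0.946 -0.071
outer loop
vertex -0.904 -2.676 -2.554
vertex 0.902 -3.258 -2.223
vertex 0.57 -3.214 -3.123
endloop
endfacet
facet normal 0.883 -0.322 -0.341
outer loop
vertex 0.57 -3.214 -3.123
vertex 0.644 -4.024 -2.166
vertex 0.313 -3.98 -3.066
endloop
endfacet
facet normal 0.883 -0.323 -0.341
outer loop
vertex 0.902 -3.258 -2.223
vertex 0.644 -4.024 -2.166
vertex 0.57 -3.214 -3.123
endloop
endfacet

endsolid


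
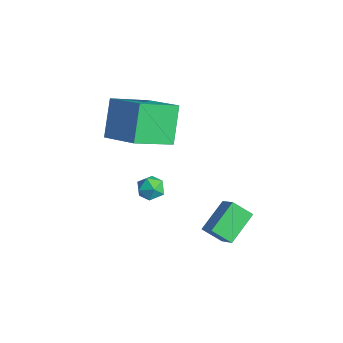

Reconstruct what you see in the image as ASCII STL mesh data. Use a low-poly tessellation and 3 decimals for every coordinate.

solid 
facet normal -0.873 -0.280 -0.399
outer loop
vertex -2.568 -2.34 1.311
vertex -2.731 -0.441 0.338
vertex -1.61 -3.069 -0.273
endloop
endfacet
facet normal 0.076 -0.888 0.454
outer loop
vertex 0.171 -2.499 0.542
vertex -2.568 -2.34 1.311
vertex -1.61 -3.069 -0.273
endloop
endfacet
facet normal -0.873 -0.280 -0.399
outer loop
vertex -1.61 -3.069 -0.273
vertex -2.731 -0.441 0.338
vertex -1.773 -1.17 -1.246
endloop
endfacet
facet normal 0.482 -0.367 -0.796
outer loop
vertex -1.773 -1.17 -1.246
vertex 0.171 -2.499 0.542
vertex -1.61 -3.069 -0.273
endloop
endfacet
facet normal -0.482 0.367 0.796
outer loop
vertex -2.568 -2.34 1.311
vertex -0.95 0.129 1.153
vertex -2.731 -0.441 0.338
endloop
endfacet
facet normal 0.076 -0.888 0.454
outer loop
vertex -0.787 -1.77 2.126
vertex -2.568 -2.34 1.311
vertex 0.171 -2.499 0.542
endloop
endfacet
facet normal -0.482 0.367 0.796
outer loop
vertex -0.787 -1.77 2.126
vertex -0.95 0.129 1.153
vertex -2.568 -2.34 1.311
endloop
endfacet
facet normal -0.076 0.888 -0.454
outer loop
vertex -2.731 -0.441 0.338
vertex -0.95 0.129 1.153
vertex -1.773 -1.17 -1.246
endloop
endfacet
facet normal 0.482 -0.367 -0.796
outer loop
vertex 0.008 -0.6 -0.431
vertex 0.171 -2.499 0.542
vertex -1.773 -1.17 -1.246
endloop
endfacet
facet normal -0.076 0.888 -0.454
outer loop
vertex -1.773 -1.17 -1.246
vertex -0.95 0.129 1.153
vertex 0.008 -0.6 -0.431
endloop
endfacet
facet normal 0.873 0.280 0.399
outer loop
vertex 0.008 -0.6 -0.431
vertex -0.787 -1.77 2.126
vertex 0.171 -2.499 0.542
endloop
endfacet
facet normal 0.873 0.280 0.399
outer loop
vertex -0.95 0.129 1.153
vertex -0.787 -1.77 2.126
vertex 0.008 -0.6 -0.431
endloop
endfacet
facet normal -0.522 -0.624 0.581
outer loop
vertex 3.116 0.61 -2.225
vertex 2.093 0.676 -3.073
vertex 3.728 -0.684 -3.065
endloop
endfacet
facet normal 0.769 -0.050 0.637
outer loop
vertex 4.287 -0.016 -3.687
vertex 3.116 0.61 -2.225
vertex 3.728 -0.684 -3.065
endloop
endfacet
facet normal -0.522 -0.624 0.581
outer loop
vertex 3.728 -0.684 -3.065
vertex 2.093 0.676 -3.073
vertex 2.706 -0.618 -3.913
endloop
endfacet
facet normal 0.369 -0.780 -0.506
outer loop
vertex 2.706 -0.618 -3.913
vertex 4.287 -0.016 -3.687
vertex 3.728 -0.684 -3.065
endloop
endfacet
facet normal -0.369 0.780 0.506
outer loop
vertex 3.116 0.61 -2.225
vertex 2.652 1.344 -3.695
vertex 2.093 0.676 -3.073
endloop
endfacet
facet normal 0.769 -0.049 0.637
outer loop
vertex 3.674 1.278 -2.847
vertex 3.116 0.61 -2.225
vertex 4.287 -0.016 -3.687
endloop
endfacet
facet normal -0.369 0.780 0.506
outer loop
vertex 3.674 1.278 -2.847
vertex 2.652 1.344 -3.695
vertex 3.116 0.61 -2.225
endloop
endfacet
facet normal -0.769 0.050 -0.638
outer loop
vertex 2.093 0.676 -3.073
vertex 2.652 1.344 -3.695
vertex 2.706 -0.618 -3.913
endloop
endfacet
facet normal 0.369 -0.780 -0.506
outer loop
vertex 3.264 0.05 -4.535
vertex 4.287 -0.016 -3.687
vertex 2.706 -0.618 -3.913
endloop
endfacet
facet normal -0.769 0.050 -0.637
outer loop
vertex 2.706 -0.618 -3.913
vertex 2.652 1.344 -3.695
vertex 3.264 0.05 -4.535
endloop
endfacet
facet normal 0.522 0.624 -0.581
outer loop
vertex 3.264 0.05 -4.535
vertex 3.674 1.278 -2.847
vertex 4.287 -0.016 -3.687
endloop
endfacet
facet normal 0.522 0.624 -0.581
outer loop
vertex 2.652 1.344 -3.695
vertex 3.674 1.278 -2.847
vertex 3.264 0.05 -4.535
endloop
endfacet
facet normal -0.313 0.423 0.850
outer loop
vertex -0.406 -1.421 -2.597
vertex -0.007 -1.857 -2.233
vertex 0.248 -1.246 -2.443
endloop
endfacet
facet normal -0.314 0.895 0.316
outer loop
vertex -0.406 -1.421 -2.597
vertex 0.248 -1.246 -2.443
vertex -0.007 -1.113 -3.074
endloop
endfacet
facet normal -0.738 0.644 -0.202
outer loop
vertex -0.406 -1.421 -2.597
vertex -0.007 -1.113 -3.074
vertex -0.419 -1.642 -3.255
endloop
endfacet
facet normal -1.000 0.016 0.014
outer loop
vertex -0.406 -1.421 -2.597
vertex -0.419 -1.642 -3.255
vertex -0.419 -2.101 -2.735
endloop
endfacet
facet normal -0.738 -0.121 0.664
outer loop
vertex -0.406 -1.421 -2.597
vertex -0.419 -2.101 -2.735
vertex -0.007 -1.857 -2.233
endloop
endfacet
facet normal 0.350 0.935 0.056
outer loop
vertex -0.007 -1.113 -3.074
vertex 0.248 -1.246 -2.443
vertex 0.639 -1.359 -3.005
endloop
endfacet
facet normal 0.349 0.171 0.921
outer loop
vertex 0.248 -1.246 -2.443
vertex -0.007 -1.857 -2.233
vertex 0.639 -1.818 -2.485
endloop
endfacet
facet normal -0.336 -0.709 0.620
outer loop
vertex -0.007 -1.857 -2.233
vertex -0.419 -2.101 -2.735
vertex 0.227 -2.347 -2.666
endloop
endfacet
facet normal -0.760 -0.488 -0.430
outer loop
vertex -0.419 -2.101 -2.735
vertex -0.419 -1.642 -3.255
vertex -0.028 -2.214 -3.297
endloop
endfacet
facet normal -0.336 0.528 -0.780
outer loop
vertex -0.419 -1.642 -3.255
vertex -0.007 -1.113 -3.074
vertex 0.227 -1.603 -3.507
endloop
endfacet
facet normal 1.000 -0.016 -0.014
outer loop
vertex 0.626 -2.039 -3.143
vertex 0.639 -1.359 -3.005
vertex 0.639 -1.818 -2.485
endloop
endfacet
facet normal 0.738 -0.644 0.202
outer loop
vertex 0.626 -2.039 -3.143
vertex 0.639 -1.818 -2.485
vertex 0.227 -2.347 -2.666
endloop
endfacet
facet normal 0.314 -0.895 -0.316
outer loop
vertex 0.626 -2.039 -3.143
vertex 0.227 -2.347 -2.666
vertex -0.028 -2.214 -3.297
endloop
endfacet
facet normal 0.313 -0.423 -0.850
outer loop
vertex 0.626 -2.039 -3.143
vertex -0.028 -2.214 -3.297
vertex 0.227 -1.603 -3.507
endloop
endfacet
facet normal 0.738 0.121 -0.664
outer loop
vertex 0.626 -2.039 -3.143
vertex 0.227 -1.603 -3.507
vertex 0.639 -1.359 -3.005
endloop
endfacet
facet normal 0.760 0.488 0.430
outer loop
vertex 0.639 -1.818 -2.485
vertex 0.639 -1.359 -3.005
vertex 0.248 -1.246 -2.443
endloop
endfacet
facet normal 0.336 -0.528 0.780
outer loop
vertex 0.227 -2.347 -2.666
vertex 0.639 -1.818 -2.485
vertex -0.007 -1.857 -2.233
endloop
endfacet
facet normal -0.350 -0.935 -0.056
outer loop
vertex -0.028 -2.214 -3.297
vertex 0.227 -2.347 -2.666
vertex -0.419 -2.101 -2.735
endloop
endfacet
facet normal -0.349 -0.171 -0.921
outer loop
vertex 0.227 -1.603 -3.507
vertex -0.028 -2.214 -3.297
vertex -0.419 -1.642 -3.255
endloop
endfacet
facet normal 0.336 0.709 -0.620
outer loop
vertex 0.639 -1.359 -3.005
vertex 0.227 -1.603 -3.507
vertex -0.007 -1.113 -3.074
endloop
endfacet

endsolid


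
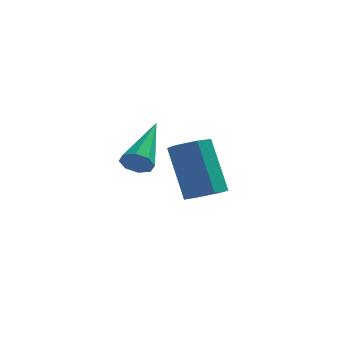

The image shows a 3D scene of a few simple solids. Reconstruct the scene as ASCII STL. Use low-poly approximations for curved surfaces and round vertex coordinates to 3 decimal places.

solid 
facet normal 0.265 -0.444 -0.856
outer loop
vertex -0.291 3.579 -0.819
vertex -0.688 3.059 -0.672
vertex -0.931 3.579 -1.017
endloop
endfacet
facet normal 0.131 0.896 -0.423
outer loop
vertex -0.291 3.579 -0.819
vertex -0.931 3.579 -1.017
vertex -0.816 4.461 0.886
endloop
endfacet
facet normal 0.132 0.896 -0.423
outer loop
vertex -0.816 4.461 0.886
vertex -0.931 3.579 -1.017
vertex -1.456 4.462 0.688
endloop
endfacet
facet normal -0.264 0.442 0.857
outer loop
vertex -0.816 4.461 0.886
vertex -1.456 4.462 0.688
vertex -1.212 3.941 1.032
endloop
endfacet
facet normal 0.264 -0.444 -0.856
outer loop
vertex -0.931 3.579 -1.017
vertex -0.688 3.059 -0.672
vertex -1.328 3.06 -0.87
endloop
endfacet
facet normal -0.761 0.450 -0.467
outer loop
vertex -0.931 3.579 -1.017
vertex -1.328 3.06 -0.87
vertex -1.456 4.462 0.688
endloop
endfacet
facet normal -0.762 0.449 -0.467
outer loop
vertex -1.456 4.462 0.688
vertex -1.328 3.06 -0.87
vertex -1.853 3.942 0.835
endloop
endfacet
facet normal -0.263 0.443 0.857
outer loop
vertex -1.456 4.462 0.688
vertex -1.853 3.942 0.835
vertex -1.212 3.941 1.032
endloop
endfacet
facet normal 0.264 -0.442 -0.857
outer loop
vertex -1.328 3.06 -0.87
vertex -0.688 3.059 -0.672
vertex -1.084 2.539 -0.526
endloop
endfacet
facet normal -0.893 -0.447 -0.044
outer loop
vertex -1.328 3.06 -0.87
vertex -1.084 2.539 -0.526
vertex -1.853 3.942 0.835
endloop
endfacet
facet normal -0.893 -0.447 -0.044
outer loop
vertex -1.853 3.942 0.835
vertex -1.084 2.539 -0.526
vertex -1.609 3.421 1.179
endloop
endfacet
facet normal -0.263 0.443 0.857
outer loop
vertex -1.853 3.942 0.835
vertex -1.609 3.421 1.179
vertex -1.212 3.941 1.032
endloop
endfacet
facet normal 0.264 -0.442 -0.857
outer loop
vertex -1.084 2.539 -0.526
vertex -0.688 3.059 -0.672
vertex -0.444 2.538 -0.328
endloop
endfacet
facet normal -0.132 -0.896 0.423
outer loop
vertex -1.084 2.539 -0.526
vertex -0.444 2.538 -0.328
vertex -1.609 3.421 1.179
endloop
endfacet
facet normal -0.131 -0.896 0.424
outer loop
vertex -1.609 3.421 1.179
vertex -0.444 2.538 -0.328
vertex -0.969 3.421 1.377
endloop
endfacet
facet normal -0.265 0.444 0.856
outer loop
vertex -1.609 3.421 1.179
vertex -0.969 3.421 1.377
vertex -1.212 3.941 1.032
endloop
endfacet
facet normal 0.263 -0.443 -0.857
outer loop
vertex -0.444 2.538 -0.328
vertex -0.688 3.059 -0.672
vertex -0.047 3.058 -0.475
endloop
endfacet
facet normal 0.761 -0.449 0.467
outer loop
vertex -0.444 2.538 -0.328
vertex -0.047 3.058 -0.475
vertex -0.969 3.421 1.377
endloop
endfacet
facet normal 0.761 -0.450 0.467
outer loop
vertex -0.969 3.421 1.377
vertex -0.047 3.058 -0.475
vertex -0.572 3.94 1.23
endloop
endfacet
facet normal -0.264 0.444 0.856
outer loop
vertex -0.969 3.421 1.377
vertex -0.572 3.94 1.23
vertex -1.212 3.941 1.032
endloop
endfacet
facet normal 0.263 -0.443 -0.857
outer loop
vertex -0.047 3.058 -0.475
vertex -0.688 3.059 -0.672
vertex -0.291 3.579 -0.819
endloop
endfacet
facet normal 0.893 0.447 0.044
outer loop
vertex -0.047 3.058 -0.475
vertex -0.291 3.579 -0.819
vertex -0.572 3.94 1.23
endloop
endfacet
facet normal 0.893 0.447 0.044
outer loop
vertex -0.572 3.94 1.23
vertex -0.291 3.579 -0.819
vertex -0.816 4.461 0.886
endloop
endfacet
facet normal -0.264 0.442 0.857
outer loop
vertex -0.572 3.94 1.23
vertex -0.816 4.461 0.886
vertex -1.212 3.941 1.032
endloop
endfacet
facet normal -0.238 -0.869 -0.434
outer loop
vertex -2.151 0.022 1.67
vertex -2.518 -0.05 2.016
vertex -2.494 0.172 1.558
endloop
endfacet
facet normal 0.460 0.511 -0.726
outer loop
vertex -2.151 0.022 1.67
vertex -2.494 0.172 1.558
vertex -2.062 1.61 2.844
endloop
endfacet
facet normal -0.239 -0.869 -0.434
outer loop
vertex -2.494 0.172 1.558
vertex -2.518 -0.05 2.016
vertex -2.85 0.192 1.714
endloop
endfacet
facet normal -0.259 0.686 -0.680
outer loop
vertex -2.494 0.172 1.558
vertex -2.85 0.192 1.714
vertex -2.062 1.61 2.844
endloop
endfacet
facet normal -0.240 -0.869 -0.432
outer loop
vertex -2.85 0.192 1.714
vertex -2.518 -0.05 2.016
vertex -3.013 0.071 2.048
endloop
endfacet
facet normal -0.794 0.582 -0.177
outer loop
vertex -2.85 0.192 1.714
vertex -3.013 0.071 2.048
vertex -2.062 1.61 2.844
endloop
endfacet
facet normal -0.240 -0.868 -0.435
outer loop
vertex -3.013 0.071 2.048
vertex -2.518 -0.05 2.016
vertex -2.886 -0.122 2.363
endloop
endfacet
facet normal -0.831 0.258 0.493
outer loop
vertex -3.013 0.071 2.048
vertex -2.886 -0.122 2.363
vertex -2.062 1.61 2.844
endloop
endfacet
facet normal -0.239 -0.869 -0.433
outer loop
vertex -2.886 -0.122 2.363
vertex -2.518 -0.05 2.016
vertex -2.543 -0.272 2.475
endloop
endfacet
facet normal -0.346 -0.095 0.933
outer loop
vertex -2.886 -0.122 2.363
vertex -2.543 -0.272 2.475
vertex -2.062 1.61 2.844
endloop
endfacet
facet normal -0.239 -0.869 -0.433
outer loop
vertex -2.543 -0.272 2.475
vertex -2.518 -0.05 2.016
vertex -2.186 -0.292 2.318
endloop
endfacet
facet normal 0.375 -0.270 0.887
outer loop
vertex -2.543 -0.272 2.475
vertex -2.186 -0.292 2.318
vertex -2.062 1.61 2.844
endloop
endfacet
facet normal -0.238 -0.869 -0.434
outer loop
vertex -2.186 -0.292 2.318
vertex -2.518 -0.05 2.016
vertex -2.024 -0.17 1.985
endloop
endfacet
facet normal 0.909 -0.165 0.382
outer loop
vertex -2.186 -0.292 2.318
vertex -2.024 -0.17 1.985
vertex -2.062 1.61 2.844
endloop
endfacet
facet normal -0.238 -0.869 -0.434
outer loop
vertex -2.024 -0.17 1.985
vertex -2.518 -0.05 2.016
vertex -2.151 0.022 1.67
endloop
endfacet
facet normal 0.945 0.158 -0.285
outer loop
vertex -2.024 -0.17 1.985
vertex -2.151 0.022 1.67
vertex -2.062 1.61 2.844
endloop
endfacet

endsolid


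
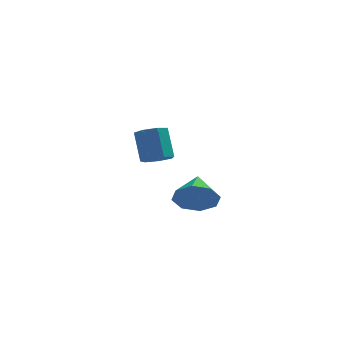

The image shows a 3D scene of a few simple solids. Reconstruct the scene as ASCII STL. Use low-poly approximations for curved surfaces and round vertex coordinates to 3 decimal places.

solid 
facet normal 0.198 -0.476 -0.857
outer loop
vertex -0.87 2.854 -0.781
vertex -1.572 2.949 -0.996
vertex -0.991 3.393 -1.108
endloop
endfacet
facet normal 0.962 0.262 0.076
outer loop
vertex -0.87 2.854 -0.781
vertex -0.991 3.393 -1.108
vertex -1.186 3.615 0.59
endloop
endfacet
facet normal 0.962 0.262 0.076
outer loop
vertex -1.186 3.615 0.59
vertex -0.991 3.393 -1.108
vertex -1.307 4.155 0.263
endloop
endfacet
facet normal -0.196 0.475 0.858
outer loop
vertex -1.186 3.615 0.59
vertex -1.307 4.155 0.263
vertex -1.888 3.711 0.376
endloop
endfacet
facet normal 0.198 -0.476 -0.857
outer loop
vertex -0.991 3.393 -1.108
vertex -1.572 2.949 -0.996
vertex -1.549 3.598 -1.351
endloop
endfacet
facet normal 0.454 0.819 -0.351
outer loop
vertex -0.991 3.393 -1.108
vertex -1.549 3.598 -1.351
vertex -1.307 4.155 0.263
endloop
endfacet
facet normal 0.453 0.819 -0.351
outer loop
vertex -1.307 4.155 0.263
vertex -1.549 3.598 -1.351
vertex -1.865 4.36 0.021
endloop
endfacet
facet normal -0.197 0.476 0.857
outer loop
vertex -1.307 4.155 0.263
vertex -1.865 4.36 0.021
vertex -1.888 3.711 0.376
endloop
endfacet
facet normal 0.197 -0.476 -0.857
outer loop
vertex -1.549 3.598 -1.351
vertex -1.572 2.949 -0.996
vertex -2.125 3.315 -1.326
endloop
endfacet
facet normal -0.396 0.761 -0.514
outer loop
vertex -1.549 3.598 -1.351
vertex -2.125 3.315 -1.326
vertex -1.865 4.36 0.021
endloop
endfacet
facet normal -0.398 0.760 -0.513
outer loop
vertex -1.865 4.36 0.021
vertex -2.125 3.315 -1.326
vertex -2.44 4.076 0.046
endloop
endfacet
facet normal -0.198 0.476 0.857
outer loop
vertex -1.865 4.36 0.021
vertex -2.44 4.076 0.046
vertex -1.888 3.711 0.376
endloop
endfacet
facet normal 0.196 -0.476 -0.857
outer loop
vertex -2.125 3.315 -1.326
vertex -1.572 2.949 -0.996
vertex -2.284 2.756 -1.052
endloop
endfacet
facet normal -0.949 0.128 -0.289
outer loop
vertex -2.125 3.315 -1.326
vertex -2.284 2.756 -1.052
vertex -2.44 4.076 0.046
endloop
endfacet
facet normal -0.948 0.130 -0.290
outer loop
vertex -2.44 4.076 0.046
vertex -2.284 2.756 -1.052
vertex -2.6 3.517 0.319
endloop
endfacet
facet normal -0.198 0.475 0.857
outer loop
vertex -2.44 4.076 0.046
vertex -2.6 3.517 0.319
vertex -1.888 3.711 0.376
endloop
endfacet
facet normal 0.197 -0.476 -0.857
outer loop
vertex -2.284 2.756 -1.052
vertex -1.572 2.949 -0.996
vertex -1.907 2.343 -0.736
endloop
endfacet
facet normal -0.785 -0.600 0.152
outer loop
vertex -2.284 2.756 -1.052
vertex -1.907 2.343 -0.736
vertex -2.6 3.517 0.319
endloop
endfacet
facet normal -0.785 -0.600 0.152
outer loop
vertex -2.6 3.517 0.319
vertex -1.907 2.343 -0.736
vertex -2.223 3.104 0.635
endloop
endfacet
facet normal -0.198 0.475 0.857
outer loop
vertex -2.6 3.517 0.319
vertex -2.223 3.104 0.635
vertex -1.888 3.711 0.376
endloop
endfacet
facet normal 0.197 -0.476 -0.857
outer loop
vertex -1.907 2.343 -0.736
vertex -1.572 2.949 -0.996
vertex -1.278 2.387 -0.616
endloop
endfacet
facet normal -0.030 -0.877 0.480
outer loop
vertex -1.907 2.343 -0.736
vertex -1.278 2.387 -0.616
vertex -2.223 3.104 0.635
endloop
endfacet
facet normal -0.031 -0.877 0.479
outer loop
vertex -2.223 3.104 0.635
vertex -1.278 2.387 -0.616
vertex -1.594 3.148 0.756
endloop
endfacet
facet normal -0.198 0.475 0.857
outer loop
vertex -2.223 3.104 0.635
vertex -1.594 3.148 0.756
vertex -1.888 3.711 0.376
endloop
endfacet
facet normal 0.198 -0.476 -0.857
outer loop
vertex -1.278 2.387 -0.616
vertex -1.572 2.949 -0.996
vertex -0.87 2.854 -0.781
endloop
endfacet
facet normal 0.746 -0.494 0.446
outer loop
vertex -1.278 2.387 -0.616
vertex -0.87 2.854 -0.781
vertex -1.594 3.148 0.756
endloop
endfacet
facet normal 0.747 -0.494 0.446
outer loop
vertex -1.594 3.148 0.756
vertex -0.87 2.854 -0.781
vertex -1.186 3.615 0.59
endloop
endfacet
facet normal -0.196 0.476 0.857
outer loop
vertex -1.594 3.148 0.756
vertex -1.186 3.615 0.59
vertex -1.888 3.711 0.376
endloop
endfacet
facet normal -0.008 -0.896 -0.444
outer loop
vertex 0.835 -2.422 -0.386
vertex 0.254 -2.067 -1.091
vertex 1.223 -2.14 -0.962
endloop
endfacet
facet normal 0.735 0.264 0.624
outer loop
vertex 0.835 -2.422 -0.386
vertex 1.223 -2.14 -0.962
vertex 0.266 -0.733 -0.429
endloop
endfacet
facet normal -0.008 -0.896 -0.444
outer loop
vertex 1.223 -2.14 -0.962
vertex 0.254 -2.067 -1.091
vertex 1.043 -1.815 -1.614
endloop
endfacet
facet normal 0.834 0.550 0.044
outer loop
vertex 1.223 -2.14 -0.962
vertex 1.043 -1.815 -1.614
vertex 0.266 -0.733 -0.429
endloop
endfacet
facet normal -0.008 -0.896 -0.444
outer loop
vertex 1.043 -1.815 -1.614
vertex 0.254 -2.067 -1.091
vertex 0.401 -1.638 -1.959
endloop
endfacet
facet normal 0.446 0.787 -0.426
outer loop
vertex 1.043 -1.815 -1.614
vertex 0.401 -1.638 -1.959
vertex 0.266 -0.733 -0.429
endloop
endfacet
facet normal -0.007 -0.896 -0.444
outer loop
vertex 0.401 -1.638 -1.959
vertex 0.254 -2.067 -1.091
vertex -0.327 -1.713 -1.796
endloop
endfacet
facet normal -0.201 0.835 -0.512
outer loop
vertex 0.401 -1.638 -1.959
vertex -0.327 -1.713 -1.796
vertex 0.266 -0.733 -0.429
endloop
endfacet
facet normal -0.008 -0.896 -0.443
outer loop
vertex -0.327 -1.713 -1.796
vertex 0.254 -2.067 -1.091
vertex -0.715 -1.995 -1.219
endloop
endfacet
facet normal -0.727 0.667 -0.163
outer loop
vertex -0.327 -1.713 -1.796
vertex -0.715 -1.995 -1.219
vertex 0.266 -0.733 -0.429
endloop
endfacet
facet normal -0.008 -0.896 -0.445
outer loop
vertex -0.715 -1.995 -1.219
vertex 0.254 -2.067 -1.091
vertex -0.535 -2.32 -0.568
endloop
endfacet
facet normal -0.825 0.380 0.418
outer loop
vertex -0.715 -1.995 -1.219
vertex -0.535 -2.32 -0.568
vertex 0.266 -0.733 -0.429
endloop
endfacet
facet normal -0.007 -0.896 -0.444
outer loop
vertex -0.535 -2.32 -0.568
vertex 0.254 -2.067 -1.091
vertex 0.107 -2.497 -0.222
endloop
endfacet
facet normal -0.439 0.144 0.887
outer loop
vertex -0.535 -2.32 -0.568
vertex 0.107 -2.497 -0.222
vertex 0.266 -0.733 -0.429
endloop
endfacet
facet normal -0.008 -0.896 -0.445
outer loop
vertex 0.107 -2.497 -0.222
vertex 0.254 -2.067 -1.091
vertex 0.835 -2.422 -0.386
endloop
endfacet
facet normal 0.209 0.095 0.973
outer loop
vertex 0.107 -2.497 -0.222
vertex 0.835 -2.422 -0.386
vertex 0.266 -0.733 -0.429
endloop
endfacet

endsolid


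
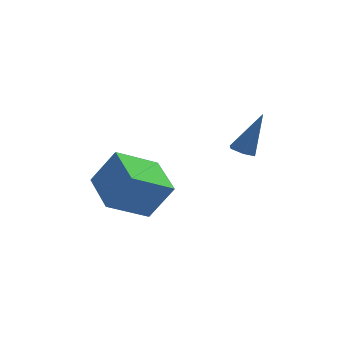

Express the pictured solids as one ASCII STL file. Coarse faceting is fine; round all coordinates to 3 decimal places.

solid 
facet normal -0.536 0.026 -0.844
outer loop
vertex -1.416 -5.261 0.067
vertex -2.178 -3.571 0.603
vertex 0.001 -4.345 -0.806
endloop
endfacet
facet normal 0.395 -0.876 -0.278
outer loop
vertex 0.918 -4.389 0.637
vertex -1.416 -5.261 0.067
vertex 0.001 -4.345 -0.806
endloop
endfacet
facet normal -0.536 0.026 -0.844
outer loop
vertex 0.001 -4.345 -0.806
vertex -2.178 -3.571 0.603
vertex -0.761 -2.655 -0.27
endloop
endfacet
facet normal 0.746 0.482 -0.459
outer loop
vertex -0.761 -2.655 -0.27
vertex 0.918 -4.389 0.637
vertex 0.001 -4.345 -0.806
endloop
endfacet
facet normal -0.746 -0.482 0.459
outer loop
vertex -1.416 -5.261 0.067
vertex -1.261 -3.615 2.046
vertex -2.178 -3.571 0.603
endloop
endfacet
facet normal 0.395 -0.876 -0.278
outer loop
vertex -0.499 -5.305 1.51
vertex -1.416 -5.261 0.067
vertex 0.918 -4.389 0.637
endloop
endfacet
facet normal -0.746 -0.482 0.459
outer loop
vertex -0.499 -5.305 1.51
vertex -1.261 -3.615 2.046
vertex -1.416 -5.261 0.067
endloop
endfacet
facet normal -0.395 0.876 0.278
outer loop
vertex -2.178 -3.571 0.603
vertex -1.261 -3.615 2.046
vertex -0.761 -2.655 -0.27
endloop
endfacet
facet normal 0.746 0.482 -0.459
outer loop
vertex 0.156 -2.699 1.173
vertex 0.918 -4.389 0.637
vertex -0.761 -2.655 -0.27
endloop
endfacet
facet normal -0.395 0.876 0.278
outer loop
vertex -0.761 -2.655 -0.27
vertex -1.261 -3.615 2.046
vertex 0.156 -2.699 1.173
endloop
endfacet
facet normal 0.536 -0.026 0.844
outer loop
vertex 0.156 -2.699 1.173
vertex -0.499 -5.305 1.51
vertex 0.918 -4.389 0.637
endloop
endfacet
facet normal 0.536 -0.026 0.844
outer loop
vertex -1.261 -3.615 2.046
vertex -0.499 -5.305 1.51
vertex 0.156 -2.699 1.173
endloop
endfacet
facet normal -0.373 -0.183 -0.910
outer loop
vertex 3.603 -1.335 1.059
vertex 3.126 -1.079 1.203
vertex 3.543 -0.785 0.973
endloop
endfacet
facet normal 0.984 0.083 -0.155
outer loop
vertex 3.603 -1.335 1.059
vertex 3.543 -0.785 0.973
vertex 3.854 -0.721 2.977
endloop
endfacet
facet normal -0.373 -0.182 -0.910
outer loop
vertex 3.543 -0.785 0.973
vertex 3.126 -1.079 1.203
vertex 3.067 -0.529 1.117
endloop
endfacet
facet normal 0.448 0.889 -0.098
outer loop
vertex 3.543 -0.785 0.973
vertex 3.067 -0.529 1.117
vertex 3.854 -0.721 2.977
endloop
endfacet
facet normal -0.373 -0.182 -0.910
outer loop
vertex 3.067 -0.529 1.117
vertex 3.126 -1.079 1.203
vertex 2.649 -0.823 1.347
endloop
endfacet
facet normal -0.446 0.851 0.277
outer loop
vertex 3.067 -0.529 1.117
vertex 2.649 -0.823 1.347
vertex 3.854 -0.721 2.977
endloop
endfacet
facet normal -0.373 -0.185 -0.909
outer loop
vertex 2.649 -0.823 1.347
vertex 3.126 -1.079 1.203
vertex 2.709 -1.373 1.434
endloop
endfacet
facet normal -0.804 0.006 0.594
outer loop
vertex 2.649 -0.823 1.347
vertex 2.709 -1.373 1.434
vertex 3.854 -0.721 2.977
endloop
endfacet
facet normal -0.373 -0.185 -0.909
outer loop
vertex 2.709 -1.373 1.434
vertex 3.126 -1.079 1.203
vertex 3.186 -1.629 1.29
endloop
endfacet
facet normal -0.267 -0.800 0.537
outer loop
vertex 2.709 -1.373 1.434
vertex 3.186 -1.629 1.29
vertex 3.854 -0.721 2.977
endloop
endfacet
facet normal -0.373 -0.185 -0.909
outer loop
vertex 3.186 -1.629 1.29
vertex 3.126 -1.079 1.203
vertex 3.603 -1.335 1.059
endloop
endfacet
facet normal 0.627 -0.762 0.162
outer loop
vertex 3.186 -1.629 1.29
vertex 3.603 -1.335 1.059
vertex 3.854 -0.721 2.977
endloop
endfacet

endsolid


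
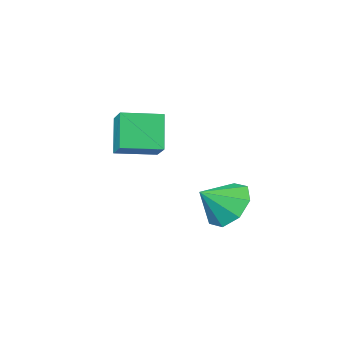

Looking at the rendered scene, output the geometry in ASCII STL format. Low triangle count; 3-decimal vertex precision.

solid 
facet normal -0.262 -0.453 0.852
outer loop
vertex 0.467 -1.633 3.34
vertex -0.89 -1.145 3.182
vertex 0.196 -2.574 2.756
endloop
endfacet
facet normal 0.935 -0.337 0.109
outer loop
vertex 0.59 -1.895 1.478
vertex 0.467 -1.633 3.34
vertex 0.196 -2.574 2.756
endloop
endfacet
facet normal -0.262 -0.453 0.852
outer loop
vertex 0.196 -2.574 2.756
vertex -0.89 -1.145 3.182
vertex -1.16 -2.087 2.598
endloop
endfacet
facet normal -0.237 -0.826 -0.512
outer loop
vertex -1.16 -2.087 2.598
vertex 0.59 -1.895 1.478
vertex 0.196 -2.574 2.756
endloop
endfacet
facet normal 0.237 0.826 0.512
outer loop
vertex 0.467 -1.633 3.34
vertex -0.496 -0.466 1.904
vertex -0.89 -1.145 3.182
endloop
endfacet
facet normal 0.936 -0.336 0.109
outer loop
vertex 0.86 -0.953 2.062
vertex 0.467 -1.633 3.34
vertex 0.59 -1.895 1.478
endloop
endfacet
facet normal 0.237 0.826 0.512
outer loop
vertex 0.86 -0.953 2.062
vertex -0.496 -0.466 1.904
vertex 0.467 -1.633 3.34
endloop
endfacet
facet normal -0.935 0.336 -0.110
outer loop
vertex -0.89 -1.145 3.182
vertex -0.496 -0.466 1.904
vertex -1.16 -2.087 2.598
endloop
endfacet
facet normal -0.237 -0.825 -0.512
outer loop
vertex -0.767 -1.407 1.32
vertex 0.59 -1.895 1.478
vertex -1.16 -2.087 2.598
endloop
endfacet
facet normal -0.935 0.337 -0.108
outer loop
vertex -1.16 -2.087 2.598
vertex -0.496 -0.466 1.904
vertex -0.767 -1.407 1.32
endloop
endfacet
facet normal 0.262 0.453 -0.852
outer loop
vertex -0.767 -1.407 1.32
vertex 0.86 -0.953 2.062
vertex 0.59 -1.895 1.478
endloop
endfacet
facet normal 0.262 0.453 -0.852
outer loop
vertex -0.496 -0.466 1.904
vertex 0.86 -0.953 2.062
vertex -0.767 -1.407 1.32
endloop
endfacet
facet normal -0.805 0.060 -0.590
outer loop
vertex -0.992 2.302 -0.635
vertex -1.517 1.788 0.028
vertex -1.332 2.748 -0.126
endloop
endfacet
facet normal 0.787 0.617 -0.015
outer loop
vertex -0.992 2.302 -0.635
vertex -1.332 2.748 -0.126
vertex -0.503 1.712 0.772
endloop
endfacet
facet normal -0.804 0.060 -0.591
outer loop
vertex -1.332 2.748 -0.126
vertex -1.517 1.788 0.028
vertex -1.781 2.632 0.473
endloop
endfacet
facet normal 0.438 0.763 0.476
outer loop
vertex -1.332 2.748 -0.126
vertex -1.781 2.632 0.473
vertex -0.503 1.712 0.772
endloop
endfacet
facet normal -0.805 0.060 -0.591
outer loop
vertex -1.781 2.632 0.473
vertex -1.517 1.788 0.028
vertex -2.075 2.021 0.812
endloop
endfacet
facet normal 0.109 0.441 0.891
outer loop
vertex -1.781 2.632 0.473
vertex -2.075 2.021 0.812
vertex -0.503 1.712 0.772
endloop
endfacet
facet normal -0.805 0.060 -0.591
outer loop
vertex -2.075 2.021 0.812
vertex -1.517 1.788 0.028
vertex -2.042 1.274 0.691
endloop
endfacet
facet normal -0.006 -0.160 0.987
outer loop
vertex -2.075 2.021 0.812
vertex -2.042 1.274 0.691
vertex -0.503 1.712 0.772
endloop
endfacet
facet normal -0.805 0.060 -0.591
outer loop
vertex -2.042 1.274 0.691
vertex -1.517 1.788 0.028
vertex -1.702 0.827 0.182
endloop
endfacet
facet normal 0.158 -0.687 0.709
outer loop
vertex -2.042 1.274 0.691
vertex -1.702 0.827 0.182
vertex -0.503 1.712 0.772
endloop
endfacet
facet normal -0.805 0.060 -0.590
outer loop
vertex -1.702 0.827 0.182
vertex -1.517 1.788 0.028
vertex -1.253 0.944 -0.418
endloop
endfacet
facet normal 0.508 -0.833 0.218
outer loop
vertex -1.702 0.827 0.182
vertex -1.253 0.944 -0.418
vertex -0.503 1.712 0.772
endloop
endfacet
facet normal -0.805 0.060 -0.591
outer loop
vertex -1.253 0.944 -0.418
vertex -1.517 1.788 0.028
vertex -0.959 1.555 -0.756
endloop
endfacet
facet normal 0.836 -0.511 -0.197
outer loop
vertex -1.253 0.944 -0.418
vertex -0.959 1.555 -0.756
vertex -0.503 1.712 0.772
endloop
endfacet
facet normal -0.805 0.060 -0.591
outer loop
vertex -0.959 1.555 -0.756
vertex -1.517 1.788 0.028
vertex -0.992 2.302 -0.635
endloop
endfacet
facet normal 0.952 0.090 -0.293
outer loop
vertex -0.959 1.555 -0.756
vertex -0.992 2.302 -0.635
vertex -0.503 1.712 0.772
endloop
endfacet

endsolid
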